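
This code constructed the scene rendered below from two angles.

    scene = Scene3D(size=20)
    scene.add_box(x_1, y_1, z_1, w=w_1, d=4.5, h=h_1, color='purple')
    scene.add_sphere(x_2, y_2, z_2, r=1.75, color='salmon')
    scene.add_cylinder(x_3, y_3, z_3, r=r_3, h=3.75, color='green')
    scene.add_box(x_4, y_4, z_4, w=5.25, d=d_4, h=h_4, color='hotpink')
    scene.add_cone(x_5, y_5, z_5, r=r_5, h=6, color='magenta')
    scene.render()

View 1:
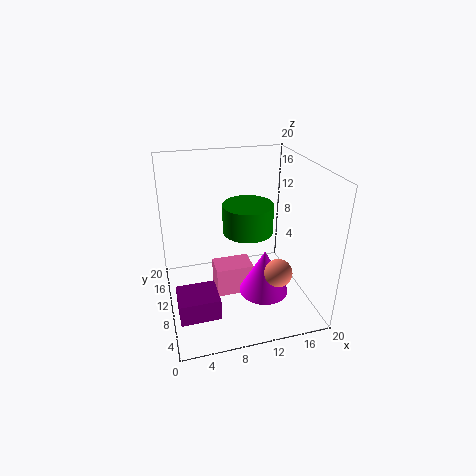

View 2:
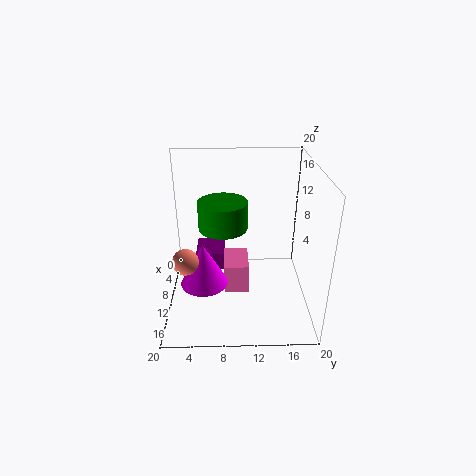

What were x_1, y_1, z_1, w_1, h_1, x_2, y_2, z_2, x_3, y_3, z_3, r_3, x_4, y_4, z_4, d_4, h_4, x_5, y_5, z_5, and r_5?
x_1 = 0.75
y_1 = 3.5
z_1 = 2
w_1 = 5.25
h_1 = 3
x_2 = 13.25
y_2 = 3
z_2 = 8.25
x_3 = 10.75
y_3 = 8
z_3 = 12
r_3 = 3.25
x_4 = 6.5
y_4 = 8
z_4 = 2
d_4 = 3.5
h_4 = 4.25
x_5 = 12.25
y_5 = 5.25
z_5 = 4.25
r_5 = 3.25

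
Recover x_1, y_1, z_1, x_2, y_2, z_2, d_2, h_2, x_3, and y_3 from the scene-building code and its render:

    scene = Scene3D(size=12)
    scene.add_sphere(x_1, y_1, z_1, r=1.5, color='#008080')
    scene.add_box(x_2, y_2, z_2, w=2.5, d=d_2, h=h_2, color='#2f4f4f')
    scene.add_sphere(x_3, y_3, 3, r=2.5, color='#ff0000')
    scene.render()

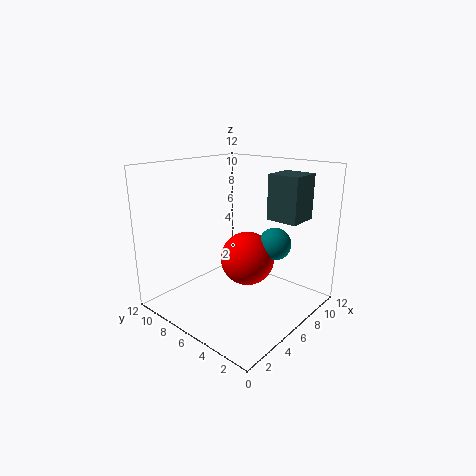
x_1 = 10, y_1 = 5, z_1 = 4.5, x_2 = 6.5, y_2 = 1, z_2 = 8, d_2 = 2.5, h_2 = 3.5, x_3 = 8.5, y_3 = 7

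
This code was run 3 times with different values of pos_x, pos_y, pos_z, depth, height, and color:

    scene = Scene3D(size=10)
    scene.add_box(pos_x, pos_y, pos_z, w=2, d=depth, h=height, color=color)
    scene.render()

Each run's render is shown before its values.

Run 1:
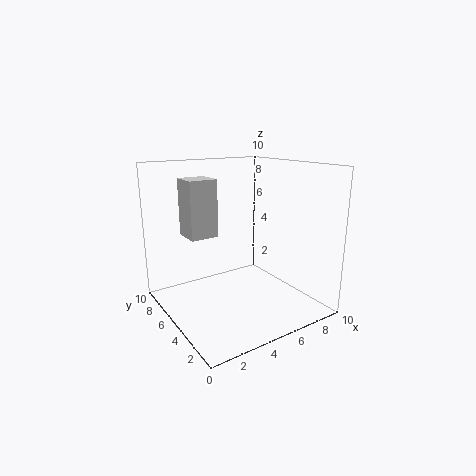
pos_x = 2
pos_y = 6
pos_z = 5
depth = 2
height = 4
color = 'lightgray'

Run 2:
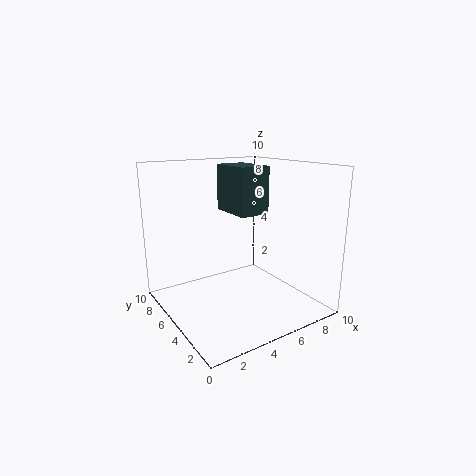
pos_x = 4
pos_y = 3
pos_z = 7
depth = 3
height = 3
color = 'darkslategray'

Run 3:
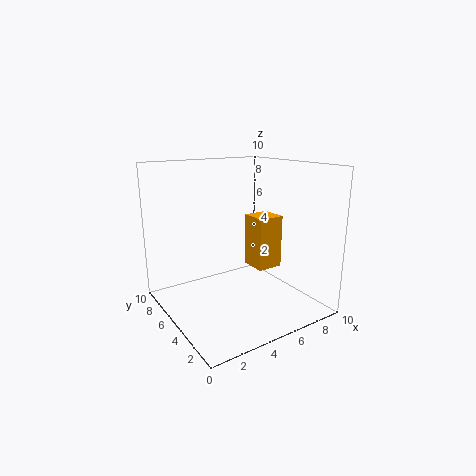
pos_x = 7
pos_y = 5
pos_z = 2
depth = 2
height = 4
color = 'orange'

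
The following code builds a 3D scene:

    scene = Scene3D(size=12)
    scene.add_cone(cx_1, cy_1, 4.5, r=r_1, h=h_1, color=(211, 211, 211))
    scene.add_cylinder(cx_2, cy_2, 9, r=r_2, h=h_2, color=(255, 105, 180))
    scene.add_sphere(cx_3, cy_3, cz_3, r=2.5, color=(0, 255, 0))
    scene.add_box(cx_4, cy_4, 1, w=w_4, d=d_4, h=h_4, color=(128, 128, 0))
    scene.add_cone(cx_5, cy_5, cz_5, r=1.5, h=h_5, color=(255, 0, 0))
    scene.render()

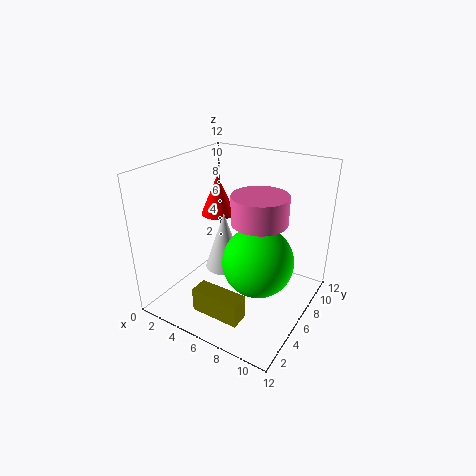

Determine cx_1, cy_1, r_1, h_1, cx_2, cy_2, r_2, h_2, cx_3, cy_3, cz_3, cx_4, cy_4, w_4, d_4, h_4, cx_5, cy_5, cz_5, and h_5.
cx_1 = 6; cy_1 = 4; r_1 = 1.5; h_1 = 4.5; cx_2 = 9; cy_2 = 4; r_2 = 2; h_2 = 2; cx_3 = 9.5; cy_3 = 3; cz_3 = 6.5; cx_4 = 4.5; cy_4 = 1.5; w_4 = 4; d_4 = 1.5; h_4 = 2; cx_5 = 3; cy_5 = 7.5; cz_5 = 7; h_5 = 3.5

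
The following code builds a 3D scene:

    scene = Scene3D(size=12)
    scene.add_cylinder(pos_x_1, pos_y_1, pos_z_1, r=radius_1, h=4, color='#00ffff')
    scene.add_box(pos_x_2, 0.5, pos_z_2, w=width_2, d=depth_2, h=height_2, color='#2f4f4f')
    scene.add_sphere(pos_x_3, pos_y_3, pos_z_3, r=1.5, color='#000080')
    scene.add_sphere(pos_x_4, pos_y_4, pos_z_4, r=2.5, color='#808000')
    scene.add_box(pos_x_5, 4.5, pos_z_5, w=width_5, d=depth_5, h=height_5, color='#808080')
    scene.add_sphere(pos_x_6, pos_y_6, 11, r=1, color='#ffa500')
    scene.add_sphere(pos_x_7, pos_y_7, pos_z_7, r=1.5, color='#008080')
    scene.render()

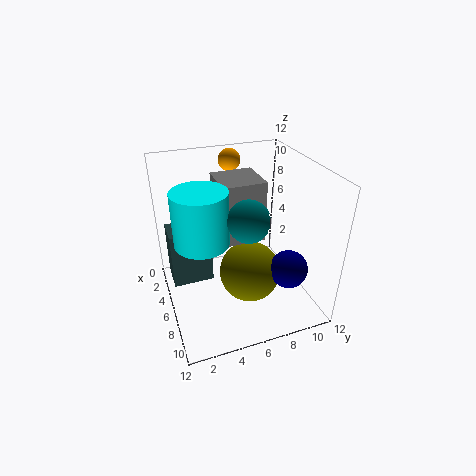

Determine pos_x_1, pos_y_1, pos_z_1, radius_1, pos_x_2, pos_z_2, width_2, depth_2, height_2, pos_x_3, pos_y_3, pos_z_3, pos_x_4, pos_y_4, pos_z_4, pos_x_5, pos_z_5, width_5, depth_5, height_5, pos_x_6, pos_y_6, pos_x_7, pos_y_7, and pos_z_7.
pos_x_1 = 8, pos_y_1 = 2.5, pos_z_1 = 7.5, radius_1 = 2, pos_x_2 = 2.5, pos_z_2 = 1.5, width_2 = 2.5, depth_2 = 3.5, height_2 = 5, pos_x_3 = 9.5, pos_y_3 = 9, pos_z_3 = 4.5, pos_x_4 = 7.5, pos_y_4 = 6.5, pos_z_4 = 3.5, pos_x_5 = 3.5, pos_z_5 = 6, width_5 = 3.5, depth_5 = 3.5, height_5 = 5, pos_x_6 = 1, pos_y_6 = 7, pos_x_7 = 9.5, pos_y_7 = 5.5, pos_z_7 = 9.5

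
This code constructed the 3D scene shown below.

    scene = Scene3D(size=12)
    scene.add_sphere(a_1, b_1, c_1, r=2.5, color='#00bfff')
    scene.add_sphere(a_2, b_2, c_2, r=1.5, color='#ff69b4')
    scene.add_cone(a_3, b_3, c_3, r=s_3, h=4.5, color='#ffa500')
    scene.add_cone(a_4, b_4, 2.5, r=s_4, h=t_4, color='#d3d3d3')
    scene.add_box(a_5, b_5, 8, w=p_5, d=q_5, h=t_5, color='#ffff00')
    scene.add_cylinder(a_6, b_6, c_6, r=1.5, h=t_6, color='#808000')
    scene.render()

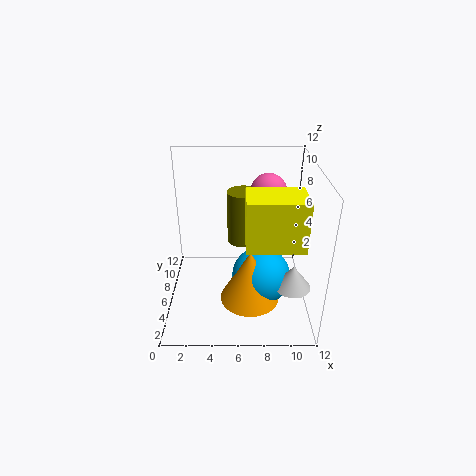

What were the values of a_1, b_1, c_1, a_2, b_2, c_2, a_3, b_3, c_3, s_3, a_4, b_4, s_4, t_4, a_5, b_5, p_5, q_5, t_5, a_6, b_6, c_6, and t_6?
a_1 = 8, b_1 = 5.5, c_1 = 2.5, a_2 = 8.5, b_2 = 7.5, c_2 = 9.5, a_3 = 7, b_3 = 4.5, c_3 = 1, s_3 = 2.5, a_4 = 10.5, b_4 = 4, s_4 = 1.5, t_4 = 2, a_5 = 6.5, b_5 = 0.5, p_5 = 4, q_5 = 3, t_5 = 3.5, a_6 = 6.5, b_6 = 10, c_6 = 3.5, t_6 = 5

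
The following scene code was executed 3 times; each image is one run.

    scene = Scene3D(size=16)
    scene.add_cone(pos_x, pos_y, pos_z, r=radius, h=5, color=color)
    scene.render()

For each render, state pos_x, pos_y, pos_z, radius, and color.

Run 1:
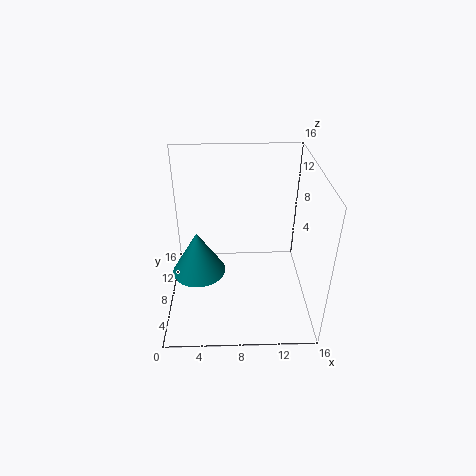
pos_x = 3.5
pos_y = 7.5
pos_z = 4
radius = 3
color = 'teal'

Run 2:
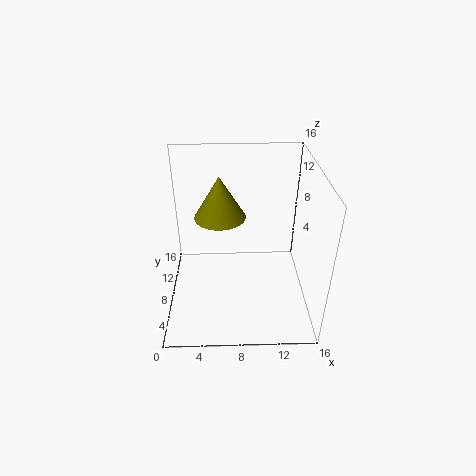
pos_x = 6
pos_y = 11
pos_z = 9
radius = 3
color = 'olive'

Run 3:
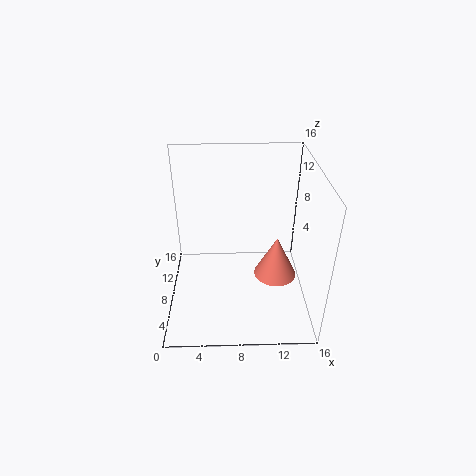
pos_x = 12.5
pos_y = 8.5
pos_z = 2.5
radius = 2.5
color = 'salmon'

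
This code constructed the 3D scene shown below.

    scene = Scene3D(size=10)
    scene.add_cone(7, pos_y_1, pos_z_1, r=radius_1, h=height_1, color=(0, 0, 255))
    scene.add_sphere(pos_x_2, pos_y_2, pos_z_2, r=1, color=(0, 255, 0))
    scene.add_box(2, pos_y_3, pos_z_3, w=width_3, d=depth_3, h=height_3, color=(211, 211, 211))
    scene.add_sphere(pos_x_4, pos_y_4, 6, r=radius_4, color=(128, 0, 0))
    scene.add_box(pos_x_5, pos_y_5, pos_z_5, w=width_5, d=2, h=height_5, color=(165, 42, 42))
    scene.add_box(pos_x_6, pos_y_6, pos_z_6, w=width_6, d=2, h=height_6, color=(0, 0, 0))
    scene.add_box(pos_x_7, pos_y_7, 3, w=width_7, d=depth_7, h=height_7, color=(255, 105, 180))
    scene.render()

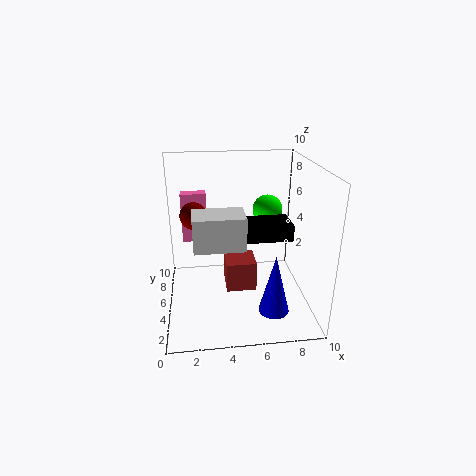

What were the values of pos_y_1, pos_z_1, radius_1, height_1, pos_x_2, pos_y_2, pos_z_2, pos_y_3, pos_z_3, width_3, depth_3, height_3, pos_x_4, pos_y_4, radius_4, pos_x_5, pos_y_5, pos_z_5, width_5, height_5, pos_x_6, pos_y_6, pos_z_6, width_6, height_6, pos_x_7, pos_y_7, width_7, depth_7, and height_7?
pos_y_1 = 2
pos_z_1 = 1
radius_1 = 1
height_1 = 4
pos_x_2 = 7
pos_y_2 = 5
pos_z_2 = 7
pos_y_3 = 1
pos_z_3 = 6
width_3 = 3
depth_3 = 2
height_3 = 2
pos_x_4 = 2
pos_y_4 = 7
radius_4 = 1
pos_x_5 = 4
pos_y_5 = 3
pos_z_5 = 2
width_5 = 2
height_5 = 2
pos_x_6 = 5
pos_y_6 = 2
pos_z_6 = 6
width_6 = 3
height_6 = 1
pos_x_7 = 1
pos_y_7 = 9
width_7 = 2
depth_7 = 1
height_7 = 4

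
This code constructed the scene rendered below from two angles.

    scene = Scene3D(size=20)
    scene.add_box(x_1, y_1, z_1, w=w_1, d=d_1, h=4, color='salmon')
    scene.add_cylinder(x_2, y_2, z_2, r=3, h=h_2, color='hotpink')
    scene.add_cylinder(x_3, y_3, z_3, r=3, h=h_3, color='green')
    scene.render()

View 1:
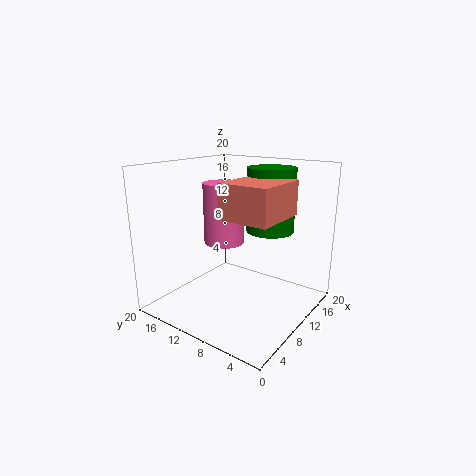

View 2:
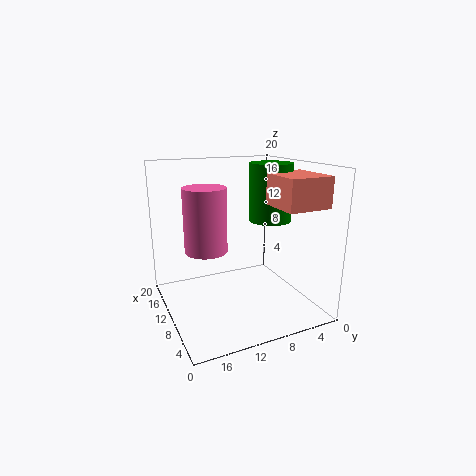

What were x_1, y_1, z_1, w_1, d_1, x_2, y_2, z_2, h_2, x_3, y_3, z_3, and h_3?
x_1 = 2; y_1 = 1; z_1 = 15; w_1 = 7; d_1 = 6; x_2 = 12; y_2 = 14; z_2 = 8; h_2 = 9; x_3 = 10; y_3 = 5; z_3 = 12; h_3 = 8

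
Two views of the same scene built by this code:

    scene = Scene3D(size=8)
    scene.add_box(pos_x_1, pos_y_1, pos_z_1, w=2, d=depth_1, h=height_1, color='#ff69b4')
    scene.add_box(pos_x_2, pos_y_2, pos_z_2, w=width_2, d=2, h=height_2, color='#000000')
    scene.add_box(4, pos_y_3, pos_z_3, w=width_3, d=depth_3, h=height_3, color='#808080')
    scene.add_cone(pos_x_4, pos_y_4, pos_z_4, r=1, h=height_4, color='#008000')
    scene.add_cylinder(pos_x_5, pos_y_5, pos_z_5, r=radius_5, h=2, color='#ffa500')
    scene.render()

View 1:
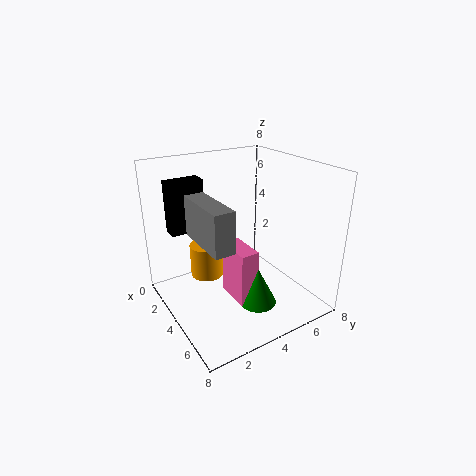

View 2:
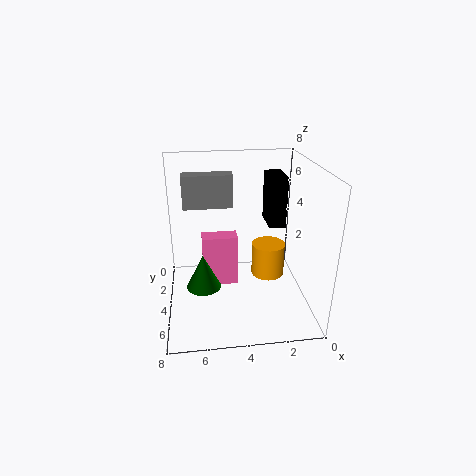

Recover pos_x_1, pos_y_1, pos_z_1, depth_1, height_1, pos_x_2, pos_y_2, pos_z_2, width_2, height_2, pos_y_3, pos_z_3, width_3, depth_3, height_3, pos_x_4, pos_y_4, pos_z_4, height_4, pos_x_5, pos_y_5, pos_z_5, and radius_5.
pos_x_1 = 4, pos_y_1 = 3, pos_z_1 = 1, depth_1 = 1, height_1 = 3, pos_x_2 = 1, pos_y_2 = 1, pos_z_2 = 4, width_2 = 1, height_2 = 3, pos_y_3 = 1, pos_z_3 = 5, width_3 = 3, depth_3 = 1, height_3 = 2, pos_x_4 = 6, pos_y_4 = 4, pos_z_4 = 1, height_4 = 2, pos_x_5 = 2, pos_y_5 = 3, pos_z_5 = 1, radius_5 = 1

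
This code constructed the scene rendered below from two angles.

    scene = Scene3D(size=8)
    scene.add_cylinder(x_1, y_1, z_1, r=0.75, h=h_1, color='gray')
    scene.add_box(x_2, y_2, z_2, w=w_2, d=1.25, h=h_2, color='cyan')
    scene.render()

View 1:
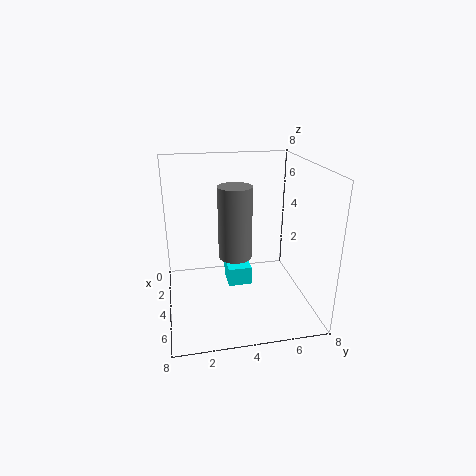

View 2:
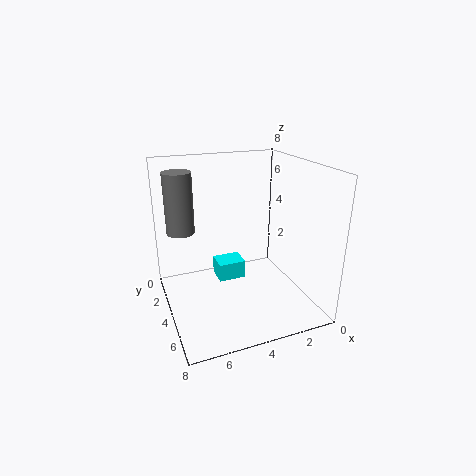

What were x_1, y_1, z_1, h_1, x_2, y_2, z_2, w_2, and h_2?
x_1 = 7, y_1 = 3.25, z_1 = 4.5, h_1 = 3.25, x_2 = 3.75, y_2 = 3.25, z_2 = 1.75, w_2 = 1.5, h_2 = 1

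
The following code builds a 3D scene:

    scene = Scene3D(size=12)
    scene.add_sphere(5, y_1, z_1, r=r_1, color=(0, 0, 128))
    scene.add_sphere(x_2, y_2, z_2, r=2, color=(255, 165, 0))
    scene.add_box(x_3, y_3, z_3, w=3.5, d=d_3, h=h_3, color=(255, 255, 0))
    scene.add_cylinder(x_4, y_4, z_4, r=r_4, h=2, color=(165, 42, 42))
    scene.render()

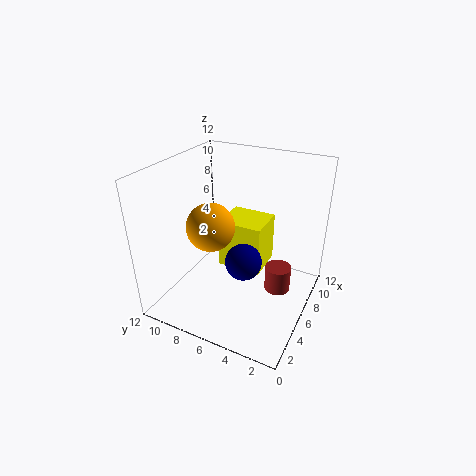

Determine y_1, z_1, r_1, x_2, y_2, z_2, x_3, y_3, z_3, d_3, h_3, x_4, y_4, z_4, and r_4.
y_1 = 5
z_1 = 4.5
r_1 = 1.5
x_2 = 5
y_2 = 8
z_2 = 7
x_3 = 7
y_3 = 4.5
z_3 = 2
d_3 = 4
h_3 = 4.5
x_4 = 5
y_4 = 2
z_4 = 3
r_4 = 1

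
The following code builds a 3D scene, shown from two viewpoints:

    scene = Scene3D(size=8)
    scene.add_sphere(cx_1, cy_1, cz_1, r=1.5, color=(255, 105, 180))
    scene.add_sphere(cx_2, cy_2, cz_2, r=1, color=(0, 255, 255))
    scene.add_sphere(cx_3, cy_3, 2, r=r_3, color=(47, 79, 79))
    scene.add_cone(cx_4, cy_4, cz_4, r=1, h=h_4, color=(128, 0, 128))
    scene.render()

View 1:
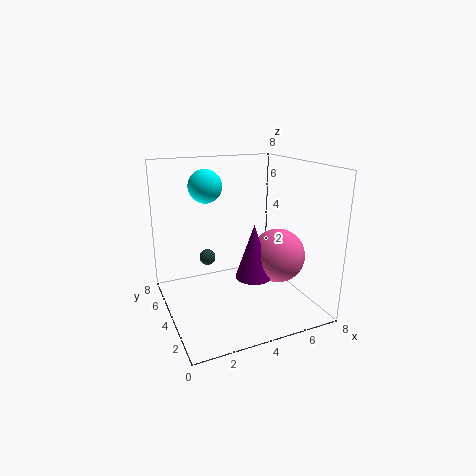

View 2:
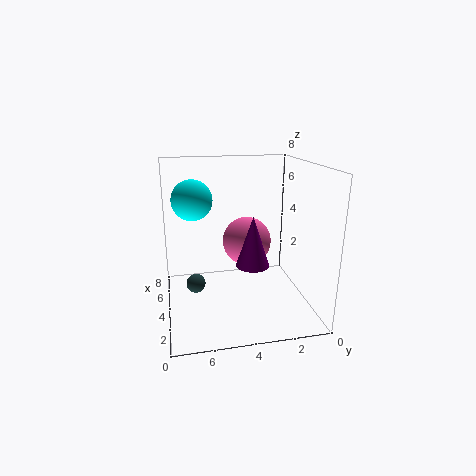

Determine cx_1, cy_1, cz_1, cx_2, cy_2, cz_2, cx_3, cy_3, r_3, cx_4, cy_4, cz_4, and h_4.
cx_1 = 6, cy_1 = 3, cz_1 = 3, cx_2 = 3, cy_2 = 6.5, cz_2 = 6.5, cx_3 = 3, cy_3 = 6.5, r_3 = 0.5, cx_4 = 4.5, cy_4 = 3, cz_4 = 2, h_4 = 3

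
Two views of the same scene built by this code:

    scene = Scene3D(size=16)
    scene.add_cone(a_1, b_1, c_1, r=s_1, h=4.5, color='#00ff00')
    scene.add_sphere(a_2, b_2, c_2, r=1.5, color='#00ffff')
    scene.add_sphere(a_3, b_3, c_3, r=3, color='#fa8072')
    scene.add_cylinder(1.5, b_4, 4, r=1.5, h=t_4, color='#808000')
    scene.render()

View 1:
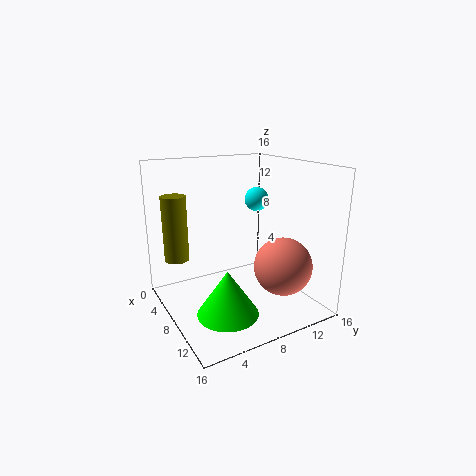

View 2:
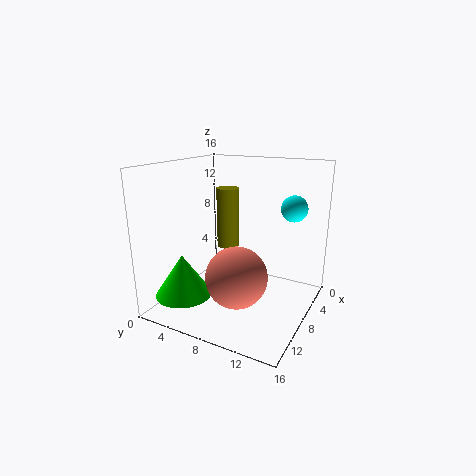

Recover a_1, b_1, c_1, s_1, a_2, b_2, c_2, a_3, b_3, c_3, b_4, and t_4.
a_1 = 13
b_1 = 4
c_1 = 2.5
s_1 = 3
a_2 = 4
b_2 = 13
c_2 = 11
a_3 = 13
b_3 = 10.5
c_3 = 6
b_4 = 3
t_4 = 8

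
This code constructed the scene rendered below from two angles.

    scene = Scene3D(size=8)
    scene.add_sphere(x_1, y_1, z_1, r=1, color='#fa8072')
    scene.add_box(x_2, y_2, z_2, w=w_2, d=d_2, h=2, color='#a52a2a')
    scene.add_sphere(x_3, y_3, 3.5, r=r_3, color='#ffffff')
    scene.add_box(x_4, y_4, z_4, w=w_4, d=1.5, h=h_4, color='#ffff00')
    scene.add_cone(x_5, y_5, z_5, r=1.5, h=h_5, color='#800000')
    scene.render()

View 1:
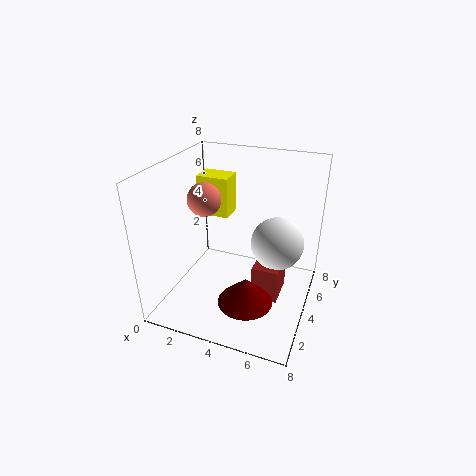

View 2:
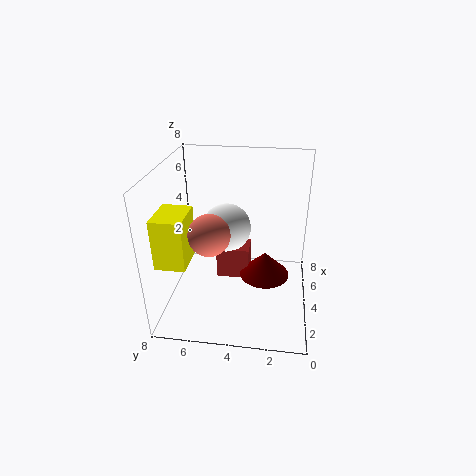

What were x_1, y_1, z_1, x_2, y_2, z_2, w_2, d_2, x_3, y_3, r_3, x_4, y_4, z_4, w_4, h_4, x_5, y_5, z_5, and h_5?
x_1 = 1.5
y_1 = 5
z_1 = 5.5
x_2 = 5
y_2 = 3.5
z_2 = 0.5
w_2 = 1.5
d_2 = 2
x_3 = 6
y_3 = 5
r_3 = 1.5
x_4 = 0.5
y_4 = 6
z_4 = 4
w_4 = 2
h_4 = 2.5
x_5 = 5
y_5 = 2.5
z_5 = 1
h_5 = 1.5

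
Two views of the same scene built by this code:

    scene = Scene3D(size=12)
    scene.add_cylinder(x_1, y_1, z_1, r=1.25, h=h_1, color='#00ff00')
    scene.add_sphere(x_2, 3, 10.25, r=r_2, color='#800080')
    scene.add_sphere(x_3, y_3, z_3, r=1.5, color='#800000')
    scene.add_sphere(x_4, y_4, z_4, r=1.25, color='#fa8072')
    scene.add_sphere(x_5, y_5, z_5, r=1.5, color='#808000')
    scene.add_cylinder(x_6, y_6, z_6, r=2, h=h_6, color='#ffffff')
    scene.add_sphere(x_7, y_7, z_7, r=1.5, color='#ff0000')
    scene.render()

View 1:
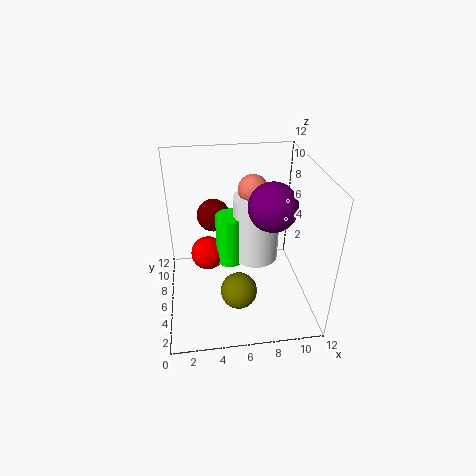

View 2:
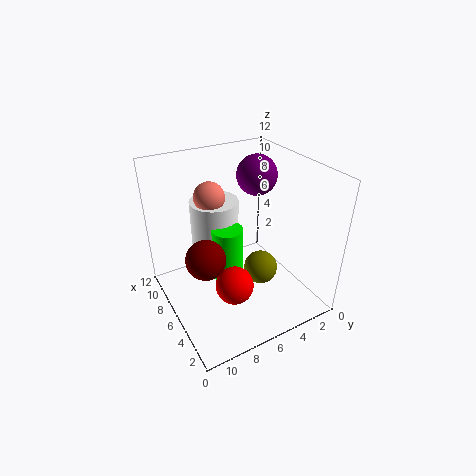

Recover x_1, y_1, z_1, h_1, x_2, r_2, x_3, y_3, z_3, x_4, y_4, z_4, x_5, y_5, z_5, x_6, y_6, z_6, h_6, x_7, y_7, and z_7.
x_1 = 5.5, y_1 = 7.25, z_1 = 3, h_1 = 4.5, x_2 = 8, r_2 = 1.75, x_3 = 4.25, y_3 = 9.75, z_3 = 6.25, x_4 = 7.5, y_4 = 7.75, z_4 = 9.5, x_5 = 5.75, y_5 = 3.75, z_5 = 2.25, x_6 = 7.75, y_6 = 7.25, z_6 = 3.25, h_6 = 5.75, x_7 = 3.5, y_7 = 7.75, z_7 = 3.5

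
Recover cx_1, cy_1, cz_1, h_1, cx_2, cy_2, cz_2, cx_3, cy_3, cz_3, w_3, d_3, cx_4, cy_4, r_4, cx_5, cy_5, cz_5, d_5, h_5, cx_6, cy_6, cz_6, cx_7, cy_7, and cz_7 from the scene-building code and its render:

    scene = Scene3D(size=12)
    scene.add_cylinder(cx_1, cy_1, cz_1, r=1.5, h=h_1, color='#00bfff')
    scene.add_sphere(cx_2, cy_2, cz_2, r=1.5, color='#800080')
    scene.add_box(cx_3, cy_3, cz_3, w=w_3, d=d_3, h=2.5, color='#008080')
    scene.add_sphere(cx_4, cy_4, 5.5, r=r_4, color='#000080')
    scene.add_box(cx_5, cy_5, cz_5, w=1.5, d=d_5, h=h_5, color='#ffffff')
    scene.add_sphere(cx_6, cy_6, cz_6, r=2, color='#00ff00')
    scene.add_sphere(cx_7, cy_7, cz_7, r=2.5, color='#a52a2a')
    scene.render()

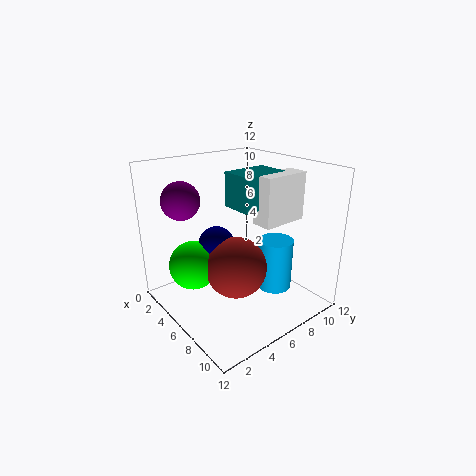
cx_1 = 7.5, cy_1 = 9, cz_1 = 1, h_1 = 4.5, cx_2 = 4, cy_2 = 2, cz_2 = 9.5, cx_3 = 7, cy_3 = 4, cz_3 = 9.5, w_3 = 2.5, d_3 = 3.5, cx_4 = 5, cy_4 = 4.5, r_4 = 1.5, cx_5 = 9, cy_5 = 5, cz_5 = 8.5, d_5 = 3.5, h_5 = 3.5, cx_6 = 4.5, cy_6 = 2.5, cz_6 = 4, cx_7 = 7, cy_7 = 5, cz_7 = 4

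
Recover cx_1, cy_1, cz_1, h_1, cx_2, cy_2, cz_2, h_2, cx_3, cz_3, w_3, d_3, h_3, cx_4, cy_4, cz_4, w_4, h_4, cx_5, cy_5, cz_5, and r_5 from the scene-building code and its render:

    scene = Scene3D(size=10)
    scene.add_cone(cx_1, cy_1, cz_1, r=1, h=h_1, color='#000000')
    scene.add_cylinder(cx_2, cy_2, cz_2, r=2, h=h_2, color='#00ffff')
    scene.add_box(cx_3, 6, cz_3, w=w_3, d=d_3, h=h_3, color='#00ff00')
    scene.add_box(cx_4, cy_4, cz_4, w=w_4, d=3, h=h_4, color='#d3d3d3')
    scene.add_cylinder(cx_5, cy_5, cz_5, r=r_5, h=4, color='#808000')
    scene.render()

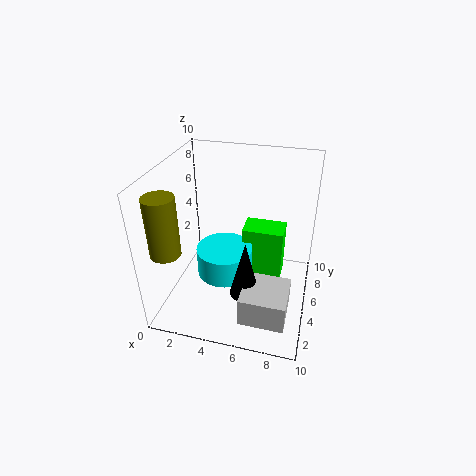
cx_1 = 6; cy_1 = 3; cz_1 = 2; h_1 = 4; cx_2 = 4; cy_2 = 5; cz_2 = 2; h_2 = 2; cx_3 = 5; cz_3 = 1; w_3 = 3; d_3 = 2; h_3 = 4; cx_4 = 6; cy_4 = 1; cz_4 = 1; w_4 = 3; h_4 = 2; cx_5 = 1; cy_5 = 2; cz_5 = 5; r_5 = 1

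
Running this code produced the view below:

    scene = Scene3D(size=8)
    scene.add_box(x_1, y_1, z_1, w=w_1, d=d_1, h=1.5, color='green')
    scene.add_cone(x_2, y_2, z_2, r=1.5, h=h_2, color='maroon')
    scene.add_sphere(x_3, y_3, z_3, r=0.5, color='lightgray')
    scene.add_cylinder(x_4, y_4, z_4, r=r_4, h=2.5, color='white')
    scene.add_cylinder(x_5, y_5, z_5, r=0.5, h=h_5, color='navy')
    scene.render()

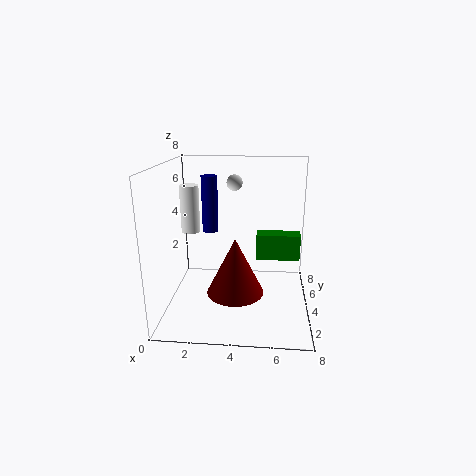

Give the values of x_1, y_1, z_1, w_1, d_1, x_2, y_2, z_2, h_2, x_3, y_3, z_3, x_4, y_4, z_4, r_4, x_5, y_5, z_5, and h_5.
x_1 = 5
y_1 = 4.5
z_1 = 2.5
w_1 = 2.5
d_1 = 1
x_2 = 4
y_2 = 2.5
z_2 = 1.5
h_2 = 3
x_3 = 3.5
y_3 = 7
z_3 = 6.5
x_4 = 1.5
y_4 = 3.5
z_4 = 4.5
r_4 = 0.5
x_5 = 2
y_5 = 6.5
z_5 = 3.5
h_5 = 3.5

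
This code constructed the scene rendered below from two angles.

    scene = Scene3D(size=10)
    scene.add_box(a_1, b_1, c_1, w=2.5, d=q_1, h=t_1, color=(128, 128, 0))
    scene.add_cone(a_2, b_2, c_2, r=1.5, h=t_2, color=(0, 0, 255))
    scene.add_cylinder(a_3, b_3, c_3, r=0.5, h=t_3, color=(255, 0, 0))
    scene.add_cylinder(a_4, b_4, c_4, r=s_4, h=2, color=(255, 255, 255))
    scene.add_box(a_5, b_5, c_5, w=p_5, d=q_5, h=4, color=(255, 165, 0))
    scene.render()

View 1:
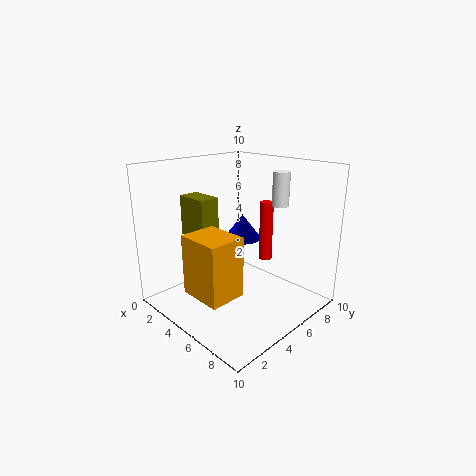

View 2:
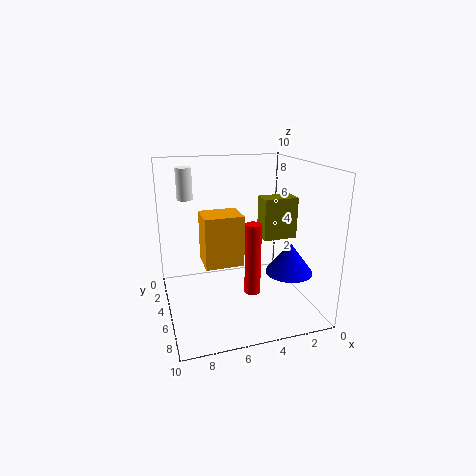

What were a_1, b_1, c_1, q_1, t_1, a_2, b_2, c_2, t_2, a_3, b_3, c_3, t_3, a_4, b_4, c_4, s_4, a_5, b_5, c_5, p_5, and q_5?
a_1 = 0.5
b_1 = 3.5
c_1 = 4.5
q_1 = 1.5
t_1 = 3
a_2 = 2.5
b_2 = 8
c_2 = 3.5
t_2 = 2
a_3 = 5
b_3 = 8
c_3 = 2.5
t_3 = 4.5
a_4 = 8.5
b_4 = 5
c_4 = 8
s_4 = 0.5
a_5 = 4
b_5 = 1
c_5 = 2
p_5 = 3
q_5 = 2.5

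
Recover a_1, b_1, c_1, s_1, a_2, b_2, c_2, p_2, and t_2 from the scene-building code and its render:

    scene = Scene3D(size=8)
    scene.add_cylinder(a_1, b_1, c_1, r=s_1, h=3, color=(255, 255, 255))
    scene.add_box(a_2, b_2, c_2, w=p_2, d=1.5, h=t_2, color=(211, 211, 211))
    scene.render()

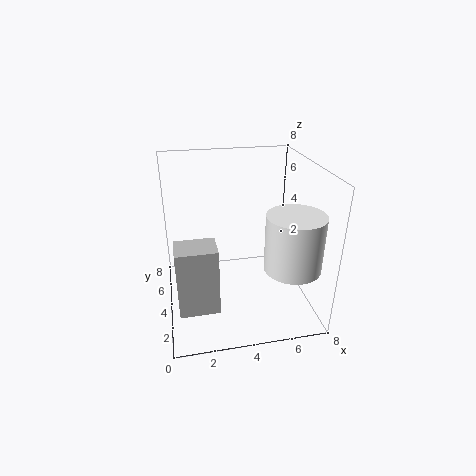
a_1 = 6.5, b_1 = 2, c_1 = 3, s_1 = 1.5, a_2 = 0.5, b_2 = 1, c_2 = 1.5, p_2 = 2, t_2 = 3.5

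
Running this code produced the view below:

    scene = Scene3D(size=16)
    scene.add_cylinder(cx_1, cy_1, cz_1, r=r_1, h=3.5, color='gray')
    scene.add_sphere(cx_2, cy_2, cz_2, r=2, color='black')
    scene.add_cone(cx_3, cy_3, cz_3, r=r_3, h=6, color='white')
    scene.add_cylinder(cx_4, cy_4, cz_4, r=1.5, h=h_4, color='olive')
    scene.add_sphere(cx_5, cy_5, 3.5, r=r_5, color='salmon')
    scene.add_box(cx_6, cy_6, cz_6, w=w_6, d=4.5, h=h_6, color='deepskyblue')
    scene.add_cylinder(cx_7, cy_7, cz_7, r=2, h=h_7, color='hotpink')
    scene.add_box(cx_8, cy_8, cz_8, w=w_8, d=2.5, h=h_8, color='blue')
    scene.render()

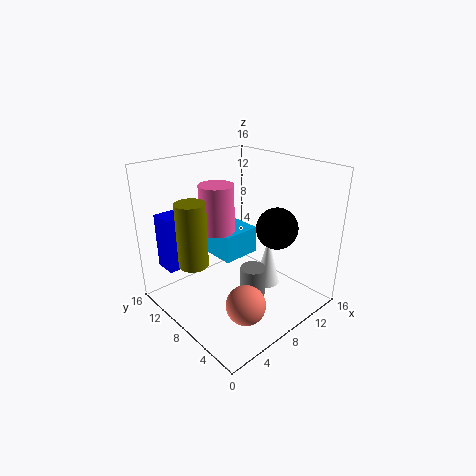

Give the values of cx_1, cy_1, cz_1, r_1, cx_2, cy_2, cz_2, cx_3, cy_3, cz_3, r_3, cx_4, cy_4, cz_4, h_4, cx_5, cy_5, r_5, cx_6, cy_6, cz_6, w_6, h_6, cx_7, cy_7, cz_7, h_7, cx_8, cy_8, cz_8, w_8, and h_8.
cx_1 = 9.5, cy_1 = 7, cz_1 = 0.5, r_1 = 1.5, cx_2 = 8, cy_2 = 2.5, cz_2 = 11, cx_3 = 12, cy_3 = 7, cz_3 = 1, r_3 = 1.5, cx_4 = 2, cy_4 = 8, cz_4 = 7, h_4 = 6.5, cx_5 = 4.5, cy_5 = 3, r_5 = 2, cx_6 = 9, cy_6 = 11, cz_6 = 3, w_6 = 5, h_6 = 3.5, cx_7 = 7.5, cy_7 = 11, cz_7 = 8, h_7 = 5.5, cx_8 = 1, cy_8 = 11, cz_8 = 5, w_8 = 2.5, h_8 = 6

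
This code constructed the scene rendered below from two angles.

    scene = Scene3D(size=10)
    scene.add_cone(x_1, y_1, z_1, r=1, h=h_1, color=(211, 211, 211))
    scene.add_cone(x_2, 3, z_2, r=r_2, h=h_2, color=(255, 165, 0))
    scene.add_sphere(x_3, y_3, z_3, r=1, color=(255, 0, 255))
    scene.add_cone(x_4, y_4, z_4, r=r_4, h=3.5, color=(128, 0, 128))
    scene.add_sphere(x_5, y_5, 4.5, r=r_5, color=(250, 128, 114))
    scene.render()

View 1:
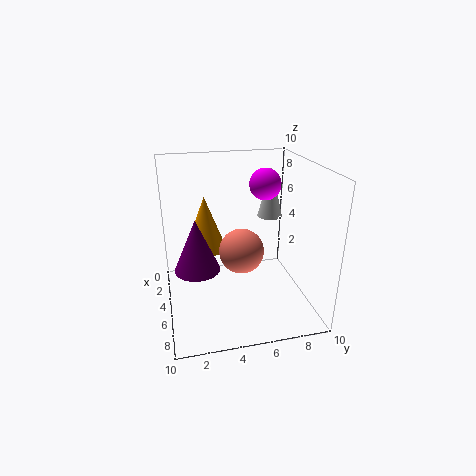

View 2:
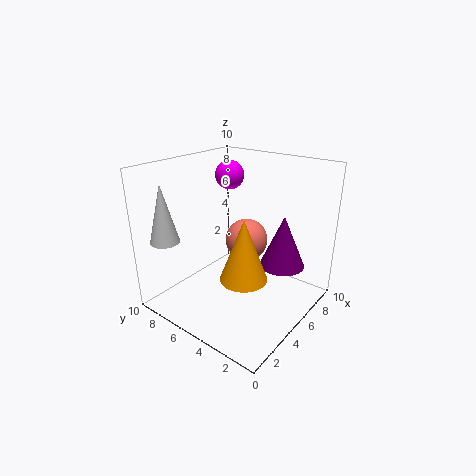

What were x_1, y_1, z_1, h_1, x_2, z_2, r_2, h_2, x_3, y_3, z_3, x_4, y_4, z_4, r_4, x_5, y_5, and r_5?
x_1 = 1.5, y_1 = 8.5, z_1 = 5, h_1 = 4, x_2 = 3, z_2 = 3.5, r_2 = 1.5, h_2 = 4, x_3 = 6, y_3 = 6.5, z_3 = 9, x_4 = 6, y_4 = 2, z_4 = 3.5, r_4 = 1.5, x_5 = 6, y_5 = 5, r_5 = 1.5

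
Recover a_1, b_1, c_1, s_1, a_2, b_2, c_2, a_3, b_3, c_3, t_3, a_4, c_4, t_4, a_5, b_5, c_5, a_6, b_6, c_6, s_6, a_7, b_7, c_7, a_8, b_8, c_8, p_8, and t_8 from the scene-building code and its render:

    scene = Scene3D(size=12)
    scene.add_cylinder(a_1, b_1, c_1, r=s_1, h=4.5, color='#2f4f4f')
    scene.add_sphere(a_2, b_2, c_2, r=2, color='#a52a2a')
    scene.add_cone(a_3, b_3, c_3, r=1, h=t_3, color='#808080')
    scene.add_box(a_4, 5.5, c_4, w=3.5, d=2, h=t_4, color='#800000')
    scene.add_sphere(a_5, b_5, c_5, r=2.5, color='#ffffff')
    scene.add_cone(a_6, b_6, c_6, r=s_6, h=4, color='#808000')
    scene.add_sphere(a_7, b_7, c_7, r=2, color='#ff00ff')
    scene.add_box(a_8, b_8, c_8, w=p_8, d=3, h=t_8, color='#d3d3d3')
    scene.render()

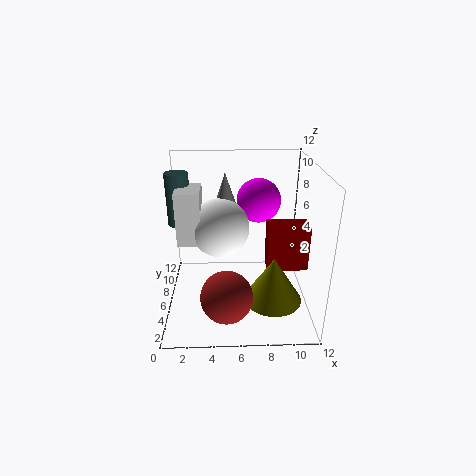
a_1 = 1, b_1 = 8, c_1 = 6.5, s_1 = 1, a_2 = 5, b_2 = 2, c_2 = 3, a_3 = 5, b_3 = 8, c_3 = 8, t_3 = 3, a_4 = 8.5, c_4 = 3, t_4 = 4, a_5 = 4.5, b_5 = 7, c_5 = 6.5, a_6 = 9, b_6 = 5, c_6 = 0.5, s_6 = 2.5, a_7 = 8, b_7 = 9.5, c_7 = 8, a_8 = 1, b_8 = 5.5, c_8 = 5.5, p_8 = 2, t_8 = 4.5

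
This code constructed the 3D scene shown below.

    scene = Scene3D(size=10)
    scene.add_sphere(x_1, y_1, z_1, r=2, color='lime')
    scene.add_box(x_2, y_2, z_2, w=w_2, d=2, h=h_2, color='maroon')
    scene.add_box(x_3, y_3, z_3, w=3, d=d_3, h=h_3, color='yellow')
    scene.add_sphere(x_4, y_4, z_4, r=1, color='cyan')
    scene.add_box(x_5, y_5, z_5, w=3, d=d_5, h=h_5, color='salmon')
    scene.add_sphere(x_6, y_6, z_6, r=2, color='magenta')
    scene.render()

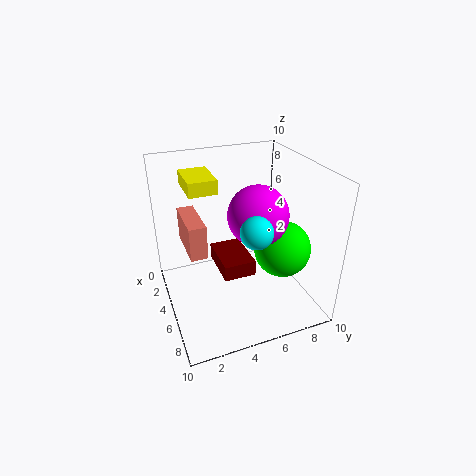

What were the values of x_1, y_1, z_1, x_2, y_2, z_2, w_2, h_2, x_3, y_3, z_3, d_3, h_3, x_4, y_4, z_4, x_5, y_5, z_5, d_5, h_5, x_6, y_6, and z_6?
x_1 = 6
y_1 = 8
z_1 = 4
x_2 = 5
y_2 = 3
z_2 = 4
w_2 = 3
h_2 = 1
x_3 = 1
y_3 = 2
z_3 = 8
d_3 = 2
h_3 = 1
x_4 = 8
y_4 = 5
z_4 = 7
x_5 = 5
y_5 = 1
z_5 = 6
d_5 = 1
h_5 = 2
x_6 = 6
y_6 = 6
z_6 = 7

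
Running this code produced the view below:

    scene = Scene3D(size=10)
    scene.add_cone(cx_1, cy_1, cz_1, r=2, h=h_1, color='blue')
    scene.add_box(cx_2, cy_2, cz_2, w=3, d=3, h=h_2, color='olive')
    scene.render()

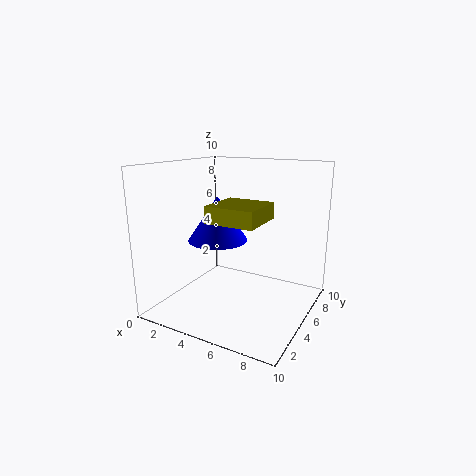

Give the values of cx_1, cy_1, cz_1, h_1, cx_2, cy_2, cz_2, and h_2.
cx_1 = 4; cy_1 = 4; cz_1 = 5; h_1 = 3; cx_2 = 5; cy_2 = 1; cz_2 = 7; h_2 = 1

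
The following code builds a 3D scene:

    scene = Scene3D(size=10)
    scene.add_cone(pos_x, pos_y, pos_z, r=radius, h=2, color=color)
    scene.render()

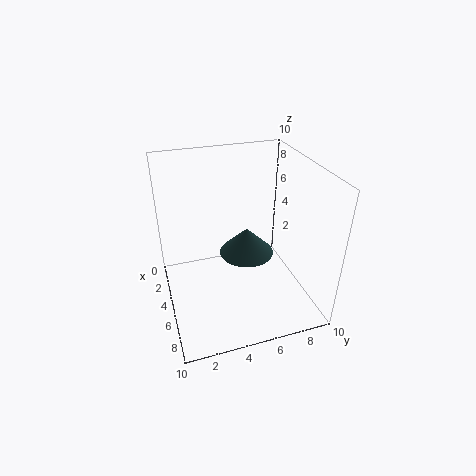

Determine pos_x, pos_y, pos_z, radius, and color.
pos_x = 4, pos_y = 6, pos_z = 3, radius = 2, color = 'darkslategray'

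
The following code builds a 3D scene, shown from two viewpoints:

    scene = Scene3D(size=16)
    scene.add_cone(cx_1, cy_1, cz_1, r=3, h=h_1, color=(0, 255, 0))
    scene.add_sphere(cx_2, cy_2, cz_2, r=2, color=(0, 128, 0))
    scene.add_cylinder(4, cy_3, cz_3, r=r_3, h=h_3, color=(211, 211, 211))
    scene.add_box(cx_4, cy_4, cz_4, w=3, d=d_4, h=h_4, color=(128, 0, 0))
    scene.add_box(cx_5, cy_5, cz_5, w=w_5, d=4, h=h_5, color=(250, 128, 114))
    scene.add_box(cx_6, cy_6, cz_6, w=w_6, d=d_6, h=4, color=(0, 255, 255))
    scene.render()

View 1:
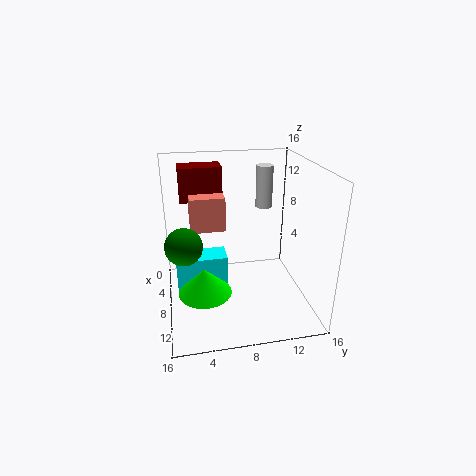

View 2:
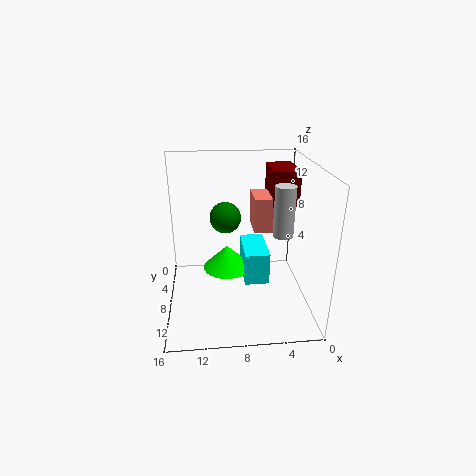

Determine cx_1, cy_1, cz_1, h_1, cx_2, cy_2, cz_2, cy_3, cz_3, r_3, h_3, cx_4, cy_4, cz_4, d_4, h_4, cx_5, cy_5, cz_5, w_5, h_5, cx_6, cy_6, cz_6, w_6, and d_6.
cx_1 = 9
cy_1 = 4
cz_1 = 2
h_1 = 3
cx_2 = 9
cy_2 = 2
cz_2 = 8
cy_3 = 12
cz_3 = 10
r_3 = 1
h_3 = 5
cx_4 = 1
cy_4 = 2
cz_4 = 11
d_4 = 5
h_4 = 4
cx_5 = 2
cy_5 = 3
cz_5 = 8
w_5 = 4
h_5 = 4
cx_6 = 4
cy_6 = 1
cz_6 = 1
w_6 = 3
d_6 = 6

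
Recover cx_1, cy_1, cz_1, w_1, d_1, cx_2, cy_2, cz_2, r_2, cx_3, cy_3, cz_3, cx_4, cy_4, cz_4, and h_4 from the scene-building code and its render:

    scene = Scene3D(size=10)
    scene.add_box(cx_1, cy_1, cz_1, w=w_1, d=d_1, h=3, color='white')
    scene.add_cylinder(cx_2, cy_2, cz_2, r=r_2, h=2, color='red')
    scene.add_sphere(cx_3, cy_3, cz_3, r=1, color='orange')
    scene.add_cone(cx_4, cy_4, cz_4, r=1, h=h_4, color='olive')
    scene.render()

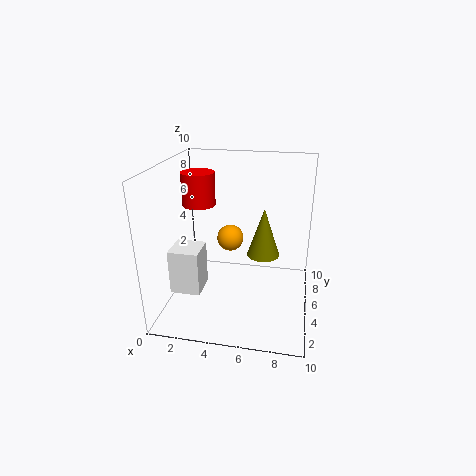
cx_1 = 1; cy_1 = 2; cz_1 = 2; w_1 = 2; d_1 = 2; cx_2 = 3; cy_2 = 3; cz_2 = 8; r_2 = 1; cx_3 = 4; cy_3 = 7; cz_3 = 4; cx_4 = 7; cy_4 = 3; cz_4 = 5; h_4 = 3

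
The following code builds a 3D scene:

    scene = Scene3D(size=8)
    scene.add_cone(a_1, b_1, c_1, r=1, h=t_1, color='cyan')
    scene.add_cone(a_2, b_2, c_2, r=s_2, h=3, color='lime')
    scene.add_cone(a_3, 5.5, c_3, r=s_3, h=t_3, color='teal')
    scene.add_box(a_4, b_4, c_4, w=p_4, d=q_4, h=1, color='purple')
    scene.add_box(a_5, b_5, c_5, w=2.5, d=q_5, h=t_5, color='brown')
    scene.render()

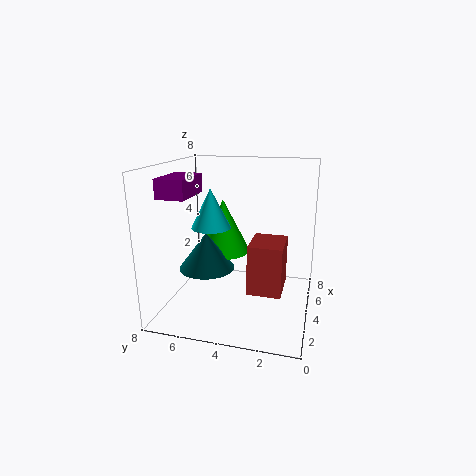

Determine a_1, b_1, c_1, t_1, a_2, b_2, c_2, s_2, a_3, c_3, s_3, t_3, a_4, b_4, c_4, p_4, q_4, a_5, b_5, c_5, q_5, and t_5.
a_1 = 2.5, b_1 = 5, c_1 = 5, t_1 = 2, a_2 = 4.5, b_2 = 5, c_2 = 3, s_2 = 1.5, a_3 = 3, c_3 = 2.5, s_3 = 1.5, t_3 = 2, a_4 = 1.5, b_4 = 6, c_4 = 6.5, p_4 = 2.5, q_4 = 1.5, a_5 = 4, b_5 = 1.5, c_5 = 0.5, q_5 = 2, t_5 = 3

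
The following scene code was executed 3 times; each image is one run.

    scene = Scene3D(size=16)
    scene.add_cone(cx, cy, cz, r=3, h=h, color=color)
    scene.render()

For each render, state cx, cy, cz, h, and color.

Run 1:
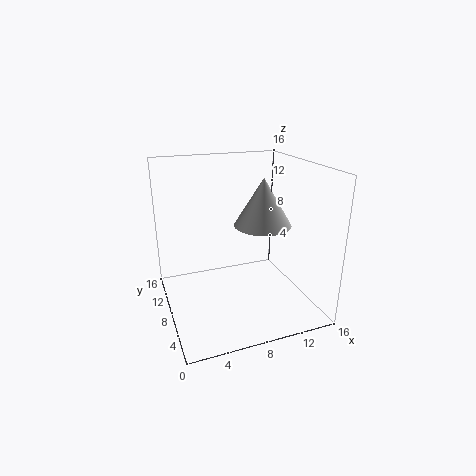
cx = 10; cy = 6; cz = 10; h = 5; color = 'lightgray'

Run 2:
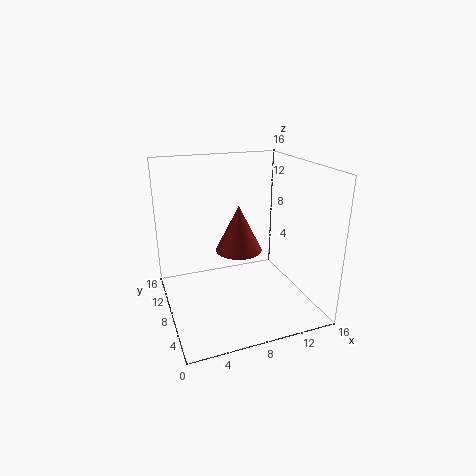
cx = 10; cy = 13; cz = 4; h = 6; color = 'brown'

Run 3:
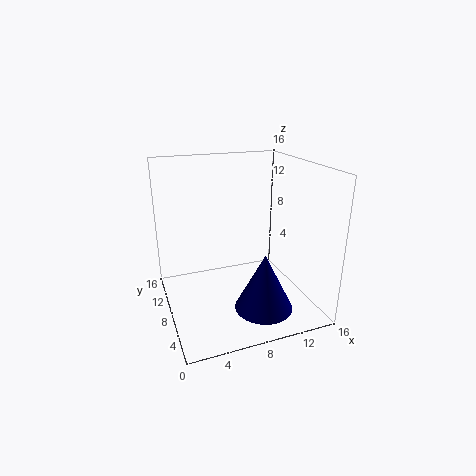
cx = 9; cy = 3; cz = 2; h = 6; color = 'navy'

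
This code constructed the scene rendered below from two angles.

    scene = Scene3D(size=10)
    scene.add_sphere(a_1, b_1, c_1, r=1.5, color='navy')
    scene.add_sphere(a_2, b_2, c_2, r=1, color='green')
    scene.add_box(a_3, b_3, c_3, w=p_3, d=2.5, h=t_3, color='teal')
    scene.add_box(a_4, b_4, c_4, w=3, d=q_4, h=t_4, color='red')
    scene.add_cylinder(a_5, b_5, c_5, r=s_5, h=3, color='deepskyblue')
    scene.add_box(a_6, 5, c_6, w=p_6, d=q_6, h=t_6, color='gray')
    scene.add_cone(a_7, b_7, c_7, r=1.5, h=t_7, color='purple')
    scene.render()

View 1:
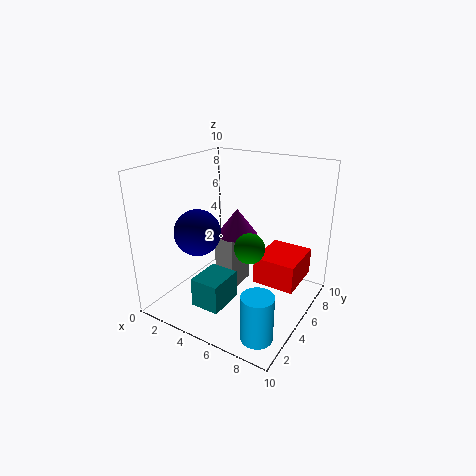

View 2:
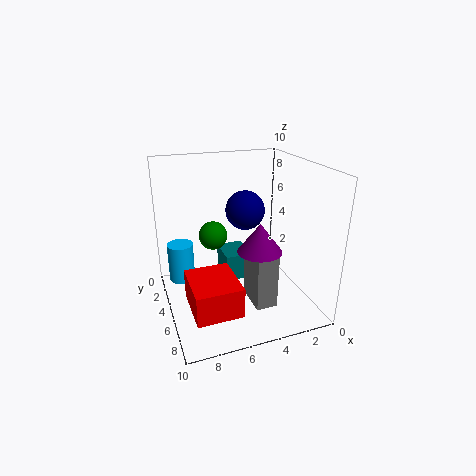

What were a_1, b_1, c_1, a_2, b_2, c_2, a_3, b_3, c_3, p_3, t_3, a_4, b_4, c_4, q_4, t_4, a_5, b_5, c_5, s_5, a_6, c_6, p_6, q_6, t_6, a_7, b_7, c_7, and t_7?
a_1 = 3.5
b_1 = 2.5
c_1 = 6
a_2 = 6.5
b_2 = 4
c_2 = 5
a_3 = 3.5
b_3 = 1.5
c_3 = 1
p_3 = 2
t_3 = 2
a_4 = 6
b_4 = 5.5
c_4 = 1.5
q_4 = 3.5
t_4 = 2
a_5 = 8.5
b_5 = 1.5
c_5 = 0.5
s_5 = 1
a_6 = 3
c_6 = 0.5
p_6 = 1.5
q_6 = 2.5
t_6 = 4
a_7 = 4
b_7 = 6.5
c_7 = 4.5
t_7 = 2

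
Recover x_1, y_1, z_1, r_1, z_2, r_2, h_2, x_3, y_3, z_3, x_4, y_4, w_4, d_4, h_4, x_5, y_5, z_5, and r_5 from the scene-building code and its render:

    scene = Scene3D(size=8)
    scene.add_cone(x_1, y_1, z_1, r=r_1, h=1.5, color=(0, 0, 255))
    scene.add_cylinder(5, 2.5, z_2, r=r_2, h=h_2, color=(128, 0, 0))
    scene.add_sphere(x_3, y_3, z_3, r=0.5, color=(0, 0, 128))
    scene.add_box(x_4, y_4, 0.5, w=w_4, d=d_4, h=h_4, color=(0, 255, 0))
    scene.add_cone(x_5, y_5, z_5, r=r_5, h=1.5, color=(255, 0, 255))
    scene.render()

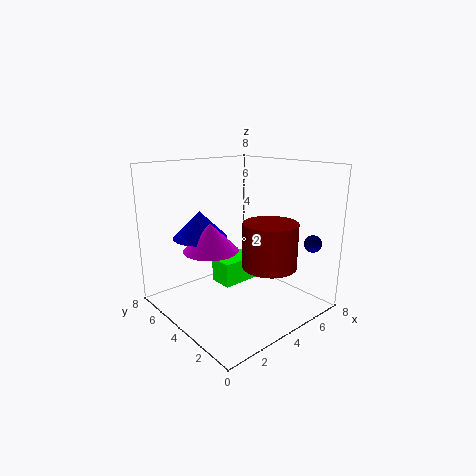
x_1 = 2.5, y_1 = 5.5, z_1 = 4, r_1 = 1.5, z_2 = 2.5, r_2 = 1.5, h_2 = 2.5, x_3 = 7.5, y_3 = 1.5, z_3 = 3.5, x_4 = 4, y_4 = 5, w_4 = 2.5, d_4 = 1.5, h_4 = 1.5, x_5 = 2.5, y_5 = 4.5, z_5 = 3.5, r_5 = 1.5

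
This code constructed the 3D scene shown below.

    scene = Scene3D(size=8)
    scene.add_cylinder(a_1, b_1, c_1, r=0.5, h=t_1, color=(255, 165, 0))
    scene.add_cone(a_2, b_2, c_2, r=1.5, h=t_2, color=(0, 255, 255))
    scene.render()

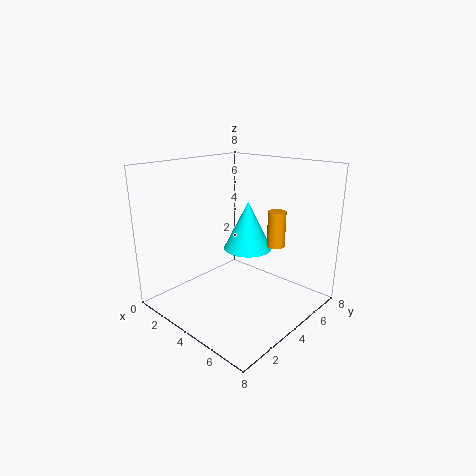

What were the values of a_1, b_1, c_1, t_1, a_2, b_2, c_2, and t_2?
a_1 = 5.5
b_1 = 5.5
c_1 = 3.5
t_1 = 2
a_2 = 3
b_2 = 6
c_2 = 2.5
t_2 = 3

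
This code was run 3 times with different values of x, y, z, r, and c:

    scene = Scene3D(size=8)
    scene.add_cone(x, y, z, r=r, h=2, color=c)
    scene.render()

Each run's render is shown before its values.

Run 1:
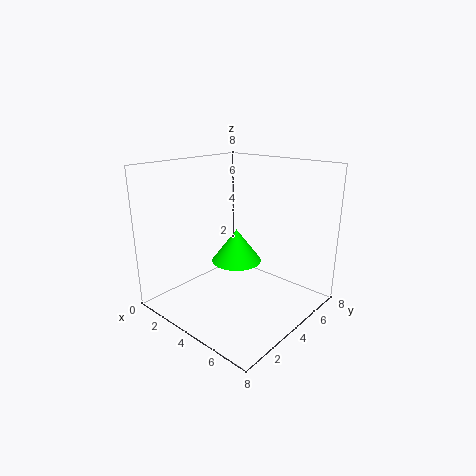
x = 3; y = 5; z = 2; r = 1.5; c = 'lime'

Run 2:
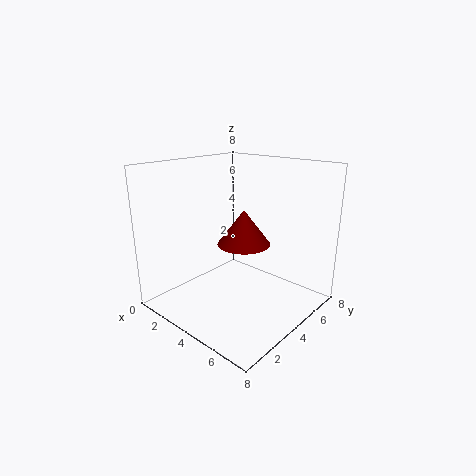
x = 4; y = 4.5; z = 3.5; r = 1.5; c = 'maroon'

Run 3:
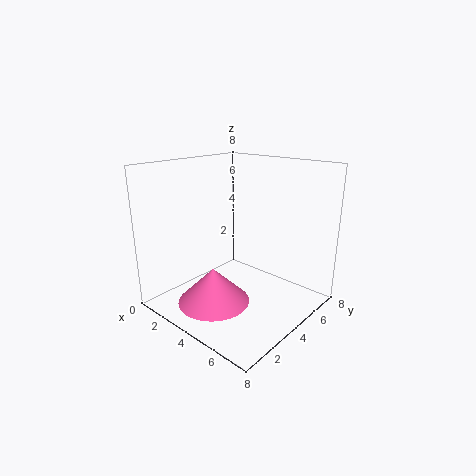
x = 3.5; y = 2.5; z = 0.5; r = 2; c = 'hotpink'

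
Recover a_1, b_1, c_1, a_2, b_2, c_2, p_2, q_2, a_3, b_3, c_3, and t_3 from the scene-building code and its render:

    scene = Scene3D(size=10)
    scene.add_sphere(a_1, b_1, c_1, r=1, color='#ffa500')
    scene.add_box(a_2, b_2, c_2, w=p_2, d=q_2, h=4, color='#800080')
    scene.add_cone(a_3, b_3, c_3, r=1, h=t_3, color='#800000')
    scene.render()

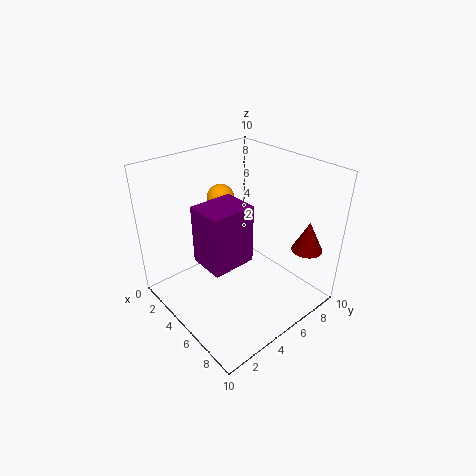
a_1 = 2.5; b_1 = 5.5; c_1 = 7; a_2 = 4; b_2 = 2; c_2 = 4; p_2 = 2.5; q_2 = 3; a_3 = 9; b_3 = 7.5; c_3 = 5; t_3 = 2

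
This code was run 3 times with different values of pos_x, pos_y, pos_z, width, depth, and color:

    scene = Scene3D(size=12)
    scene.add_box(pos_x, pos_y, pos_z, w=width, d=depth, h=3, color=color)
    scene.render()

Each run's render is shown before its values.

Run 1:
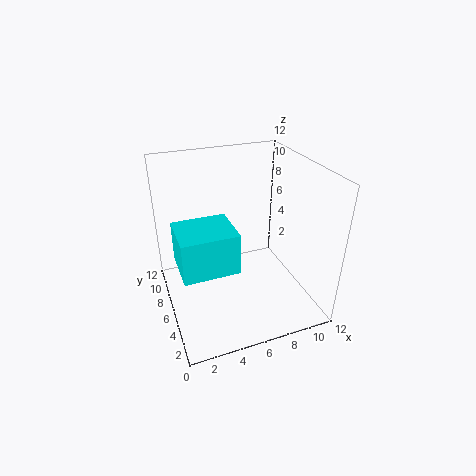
pos_x = 0.5, pos_y = 1.5, pos_z = 6, width = 4, depth = 3.5, color = 'cyan'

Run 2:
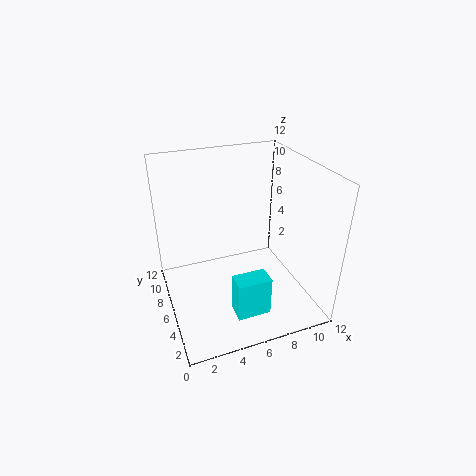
pos_x = 4, pos_y = 0.5, pos_z = 2.5, width = 2.5, depth = 1.5, color = 'cyan'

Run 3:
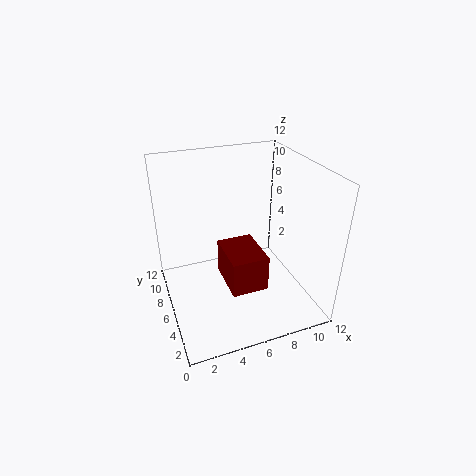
pos_x = 4.5, pos_y = 3, pos_z = 2.5, width = 3, depth = 4, color = 'maroon'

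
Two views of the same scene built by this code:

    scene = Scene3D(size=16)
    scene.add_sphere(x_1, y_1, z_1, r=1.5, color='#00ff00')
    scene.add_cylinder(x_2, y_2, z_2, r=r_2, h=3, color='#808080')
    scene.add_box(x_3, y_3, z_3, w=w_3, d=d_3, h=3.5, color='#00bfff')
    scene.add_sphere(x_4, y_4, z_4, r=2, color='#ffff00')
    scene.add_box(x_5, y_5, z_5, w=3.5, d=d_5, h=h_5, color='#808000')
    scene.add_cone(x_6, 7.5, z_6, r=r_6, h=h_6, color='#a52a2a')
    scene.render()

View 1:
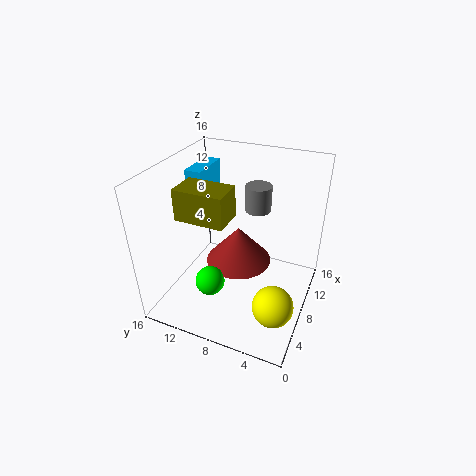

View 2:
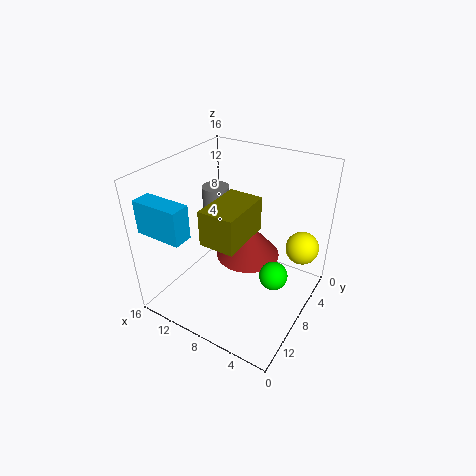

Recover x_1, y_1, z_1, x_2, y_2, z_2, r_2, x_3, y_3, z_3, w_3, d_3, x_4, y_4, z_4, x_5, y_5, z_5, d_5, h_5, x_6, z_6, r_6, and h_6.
x_1 = 3
y_1 = 9
z_1 = 5.5
x_2 = 11.5
y_2 = 7
z_2 = 10
r_2 = 1.5
x_3 = 10
y_3 = 13.5
z_3 = 10.5
w_3 = 5
d_3 = 2
x_4 = 2.5
y_4 = 2
z_4 = 5
x_5 = 5
y_5 = 8.5
z_5 = 10.5
d_5 = 5.5
h_5 = 3.5
x_6 = 7
z_6 = 6
r_6 = 3.5
h_6 = 4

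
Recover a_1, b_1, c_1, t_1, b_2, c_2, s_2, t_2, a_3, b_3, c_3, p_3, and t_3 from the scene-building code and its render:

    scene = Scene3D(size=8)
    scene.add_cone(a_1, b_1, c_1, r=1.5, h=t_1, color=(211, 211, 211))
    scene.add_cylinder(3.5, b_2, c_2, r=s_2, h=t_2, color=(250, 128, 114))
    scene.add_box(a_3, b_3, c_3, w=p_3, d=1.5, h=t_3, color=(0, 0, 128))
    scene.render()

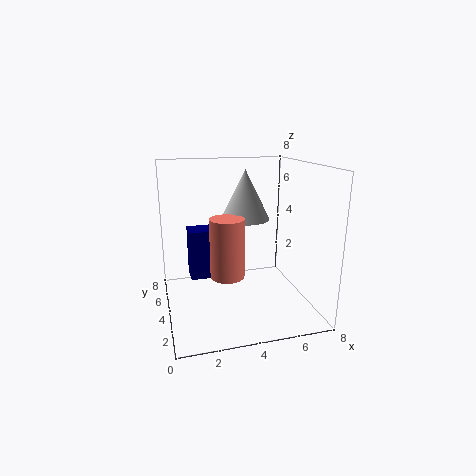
a_1 = 5, b_1 = 6, c_1 = 4.5, t_1 = 3, b_2 = 4.5, c_2 = 1.5, s_2 = 1, t_2 = 3.5, a_3 = 1.5, b_3 = 5.5, c_3 = 1, p_3 = 1.5, t_3 = 3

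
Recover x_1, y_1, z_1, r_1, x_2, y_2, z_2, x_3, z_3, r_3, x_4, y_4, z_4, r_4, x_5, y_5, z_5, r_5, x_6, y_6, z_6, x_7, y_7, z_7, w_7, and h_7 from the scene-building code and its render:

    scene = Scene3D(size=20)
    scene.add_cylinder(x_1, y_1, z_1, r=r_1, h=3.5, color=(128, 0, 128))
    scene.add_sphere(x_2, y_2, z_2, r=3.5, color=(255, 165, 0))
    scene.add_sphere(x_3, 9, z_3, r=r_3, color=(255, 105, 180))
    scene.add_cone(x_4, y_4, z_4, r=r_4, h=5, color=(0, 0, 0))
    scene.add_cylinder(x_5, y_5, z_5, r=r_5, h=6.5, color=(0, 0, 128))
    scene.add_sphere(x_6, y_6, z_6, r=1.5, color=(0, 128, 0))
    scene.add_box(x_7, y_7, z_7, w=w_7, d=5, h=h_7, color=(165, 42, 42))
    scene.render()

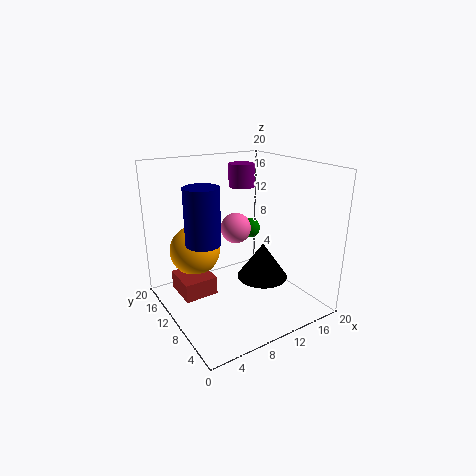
x_1 = 14.5
y_1 = 16
z_1 = 15.5
r_1 = 2
x_2 = 5
y_2 = 13.5
z_2 = 8
x_3 = 9
z_3 = 12
r_3 = 2
x_4 = 12.5
y_4 = 7.5
z_4 = 4.5
r_4 = 3.5
x_5 = 2.5
y_5 = 5.5
z_5 = 12.5
r_5 = 2
x_6 = 14.5
y_6 = 13.5
z_6 = 9.5
x_7 = 1.5
y_7 = 9
z_7 = 3
w_7 = 4.5
h_7 = 2.5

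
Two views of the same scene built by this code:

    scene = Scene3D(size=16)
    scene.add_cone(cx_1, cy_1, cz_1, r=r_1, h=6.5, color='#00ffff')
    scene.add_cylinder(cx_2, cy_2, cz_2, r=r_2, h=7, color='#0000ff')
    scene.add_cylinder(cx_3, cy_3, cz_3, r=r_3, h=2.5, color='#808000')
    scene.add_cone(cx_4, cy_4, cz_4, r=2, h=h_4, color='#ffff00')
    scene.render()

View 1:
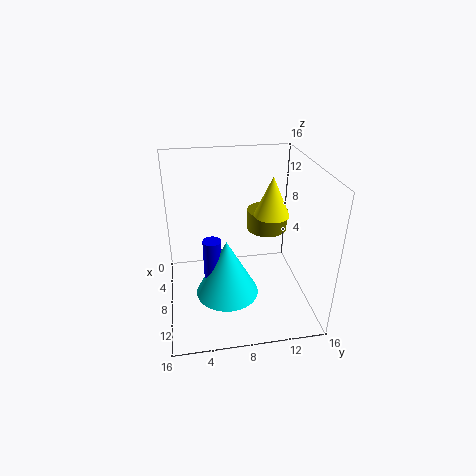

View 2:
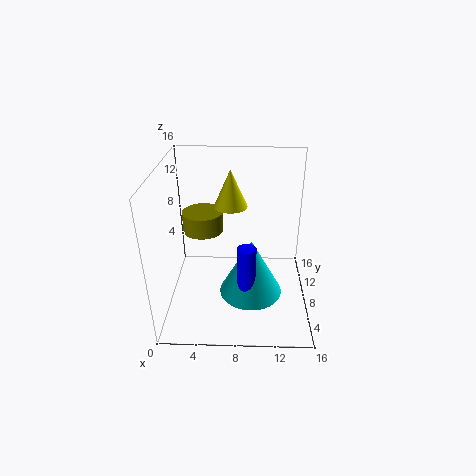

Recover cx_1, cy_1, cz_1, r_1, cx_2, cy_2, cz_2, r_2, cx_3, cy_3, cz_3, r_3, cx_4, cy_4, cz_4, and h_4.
cx_1 = 9.5, cy_1 = 6.5, cz_1 = 2, r_1 = 3.5, cx_2 = 9, cy_2 = 5, cz_2 = 1.5, r_2 = 1, cx_3 = 3.5, cy_3 = 12.5, cz_3 = 6.5, r_3 = 2.5, cx_4 = 7, cy_4 = 12, cz_4 = 10, h_4 = 4.5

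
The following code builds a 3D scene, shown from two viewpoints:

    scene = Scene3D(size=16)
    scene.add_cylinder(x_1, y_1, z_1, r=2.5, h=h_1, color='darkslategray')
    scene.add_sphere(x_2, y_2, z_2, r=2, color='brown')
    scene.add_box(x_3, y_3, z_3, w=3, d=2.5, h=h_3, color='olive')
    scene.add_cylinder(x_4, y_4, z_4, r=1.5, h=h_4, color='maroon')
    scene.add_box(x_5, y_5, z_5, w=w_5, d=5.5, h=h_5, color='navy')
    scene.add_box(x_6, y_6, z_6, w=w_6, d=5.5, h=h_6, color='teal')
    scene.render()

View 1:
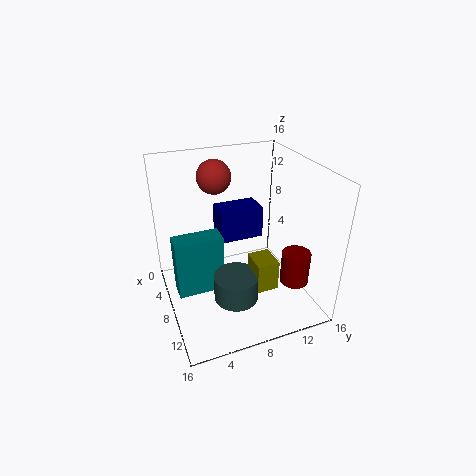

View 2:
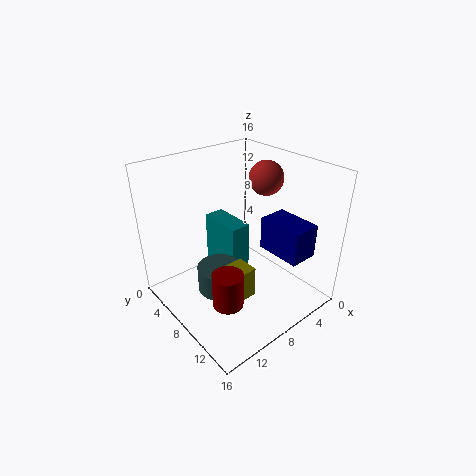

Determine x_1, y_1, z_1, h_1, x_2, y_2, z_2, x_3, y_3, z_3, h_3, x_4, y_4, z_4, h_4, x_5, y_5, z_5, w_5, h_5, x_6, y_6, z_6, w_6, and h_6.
x_1 = 10
y_1 = 7
z_1 = 1.5
h_1 = 3
x_2 = 3
y_2 = 7
z_2 = 13.5
x_3 = 8.5
y_3 = 9
z_3 = 2.5
h_3 = 3.5
x_4 = 13
y_4 = 12.5
z_4 = 4.5
h_4 = 3.5
x_5 = 0.5
y_5 = 7.5
z_5 = 5
w_5 = 3.5
h_5 = 4
x_6 = 5
y_6 = 1
z_6 = 1
w_6 = 2.5
h_6 = 7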